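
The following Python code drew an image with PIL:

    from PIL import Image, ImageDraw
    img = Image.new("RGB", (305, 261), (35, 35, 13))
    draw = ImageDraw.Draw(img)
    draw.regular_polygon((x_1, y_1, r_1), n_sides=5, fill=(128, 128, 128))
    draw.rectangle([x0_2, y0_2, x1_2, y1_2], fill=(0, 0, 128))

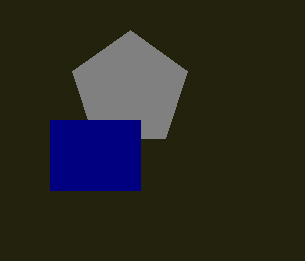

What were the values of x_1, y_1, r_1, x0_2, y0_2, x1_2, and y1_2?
x_1 = 130, y_1 = 90, r_1 = 60, x0_2 = 50, y0_2 = 120, x1_2 = 140, y1_2 = 190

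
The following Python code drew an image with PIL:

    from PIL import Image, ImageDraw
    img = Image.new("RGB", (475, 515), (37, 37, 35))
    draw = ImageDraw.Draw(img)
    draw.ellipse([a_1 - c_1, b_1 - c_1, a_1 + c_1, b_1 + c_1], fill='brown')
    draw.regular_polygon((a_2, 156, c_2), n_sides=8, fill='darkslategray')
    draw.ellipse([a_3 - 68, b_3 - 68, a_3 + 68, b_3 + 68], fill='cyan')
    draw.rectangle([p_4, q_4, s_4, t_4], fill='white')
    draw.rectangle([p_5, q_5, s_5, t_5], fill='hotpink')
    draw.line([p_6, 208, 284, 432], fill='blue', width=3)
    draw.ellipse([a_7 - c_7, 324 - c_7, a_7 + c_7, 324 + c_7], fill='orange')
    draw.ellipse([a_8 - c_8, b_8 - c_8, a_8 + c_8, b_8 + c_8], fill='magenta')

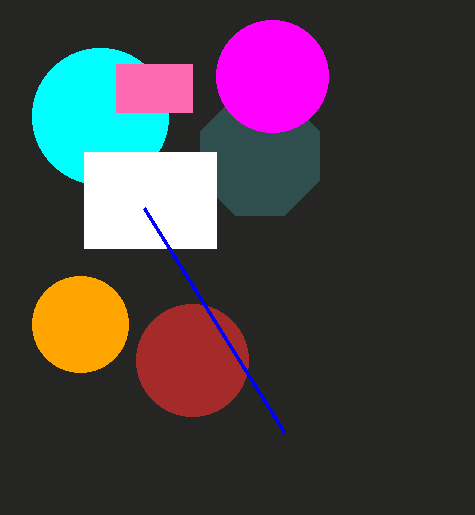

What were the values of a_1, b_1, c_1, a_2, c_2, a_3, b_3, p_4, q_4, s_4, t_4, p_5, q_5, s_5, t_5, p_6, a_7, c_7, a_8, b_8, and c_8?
a_1 = 192
b_1 = 360
c_1 = 56
a_2 = 260
c_2 = 64
a_3 = 100
b_3 = 116
p_4 = 84
q_4 = 152
s_4 = 216
t_4 = 248
p_5 = 116
q_5 = 64
s_5 = 192
t_5 = 112
p_6 = 144
a_7 = 80
c_7 = 48
a_8 = 272
b_8 = 76
c_8 = 56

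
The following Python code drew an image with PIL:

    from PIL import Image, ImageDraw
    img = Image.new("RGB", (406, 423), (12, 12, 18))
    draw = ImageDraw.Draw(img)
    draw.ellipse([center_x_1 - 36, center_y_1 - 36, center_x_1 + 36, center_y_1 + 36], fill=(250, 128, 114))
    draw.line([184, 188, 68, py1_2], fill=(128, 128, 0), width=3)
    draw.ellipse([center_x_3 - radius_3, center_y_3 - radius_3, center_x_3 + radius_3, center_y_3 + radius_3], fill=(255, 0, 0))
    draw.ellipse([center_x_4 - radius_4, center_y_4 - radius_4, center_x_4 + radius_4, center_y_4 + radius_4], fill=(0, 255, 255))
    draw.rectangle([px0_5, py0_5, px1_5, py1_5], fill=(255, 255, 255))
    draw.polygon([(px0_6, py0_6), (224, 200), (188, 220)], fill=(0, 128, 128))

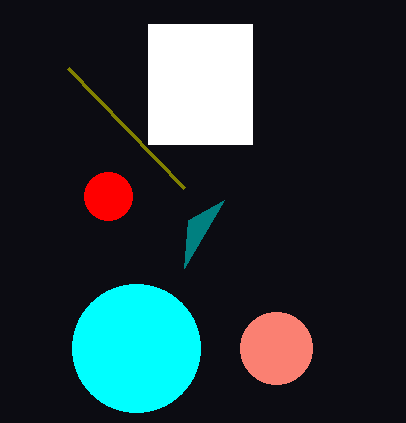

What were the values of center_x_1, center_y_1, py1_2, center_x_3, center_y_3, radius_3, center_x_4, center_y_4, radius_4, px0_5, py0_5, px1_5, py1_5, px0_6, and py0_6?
center_x_1 = 276
center_y_1 = 348
py1_2 = 68
center_x_3 = 108
center_y_3 = 196
radius_3 = 24
center_x_4 = 136
center_y_4 = 348
radius_4 = 64
px0_5 = 148
py0_5 = 24
px1_5 = 252
py1_5 = 144
px0_6 = 184
py0_6 = 268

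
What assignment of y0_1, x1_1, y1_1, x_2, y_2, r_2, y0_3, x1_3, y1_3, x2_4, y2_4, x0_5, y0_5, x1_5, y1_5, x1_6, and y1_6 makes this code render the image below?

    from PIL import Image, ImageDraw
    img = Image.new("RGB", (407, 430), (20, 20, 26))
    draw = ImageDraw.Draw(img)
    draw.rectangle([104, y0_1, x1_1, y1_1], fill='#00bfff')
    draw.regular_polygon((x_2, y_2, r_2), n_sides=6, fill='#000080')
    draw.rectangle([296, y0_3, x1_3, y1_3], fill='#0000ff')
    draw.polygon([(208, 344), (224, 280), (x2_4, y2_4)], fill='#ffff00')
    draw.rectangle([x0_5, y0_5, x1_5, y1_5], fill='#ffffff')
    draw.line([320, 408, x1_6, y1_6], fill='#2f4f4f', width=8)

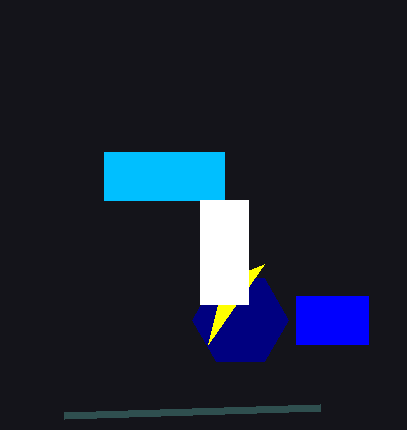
y0_1 = 152; x1_1 = 224; y1_1 = 200; x_2 = 240; y_2 = 320; r_2 = 48; y0_3 = 296; x1_3 = 368; y1_3 = 344; x2_4 = 264; y2_4 = 264; x0_5 = 200; y0_5 = 200; x1_5 = 248; y1_5 = 304; x1_6 = 64; y1_6 = 416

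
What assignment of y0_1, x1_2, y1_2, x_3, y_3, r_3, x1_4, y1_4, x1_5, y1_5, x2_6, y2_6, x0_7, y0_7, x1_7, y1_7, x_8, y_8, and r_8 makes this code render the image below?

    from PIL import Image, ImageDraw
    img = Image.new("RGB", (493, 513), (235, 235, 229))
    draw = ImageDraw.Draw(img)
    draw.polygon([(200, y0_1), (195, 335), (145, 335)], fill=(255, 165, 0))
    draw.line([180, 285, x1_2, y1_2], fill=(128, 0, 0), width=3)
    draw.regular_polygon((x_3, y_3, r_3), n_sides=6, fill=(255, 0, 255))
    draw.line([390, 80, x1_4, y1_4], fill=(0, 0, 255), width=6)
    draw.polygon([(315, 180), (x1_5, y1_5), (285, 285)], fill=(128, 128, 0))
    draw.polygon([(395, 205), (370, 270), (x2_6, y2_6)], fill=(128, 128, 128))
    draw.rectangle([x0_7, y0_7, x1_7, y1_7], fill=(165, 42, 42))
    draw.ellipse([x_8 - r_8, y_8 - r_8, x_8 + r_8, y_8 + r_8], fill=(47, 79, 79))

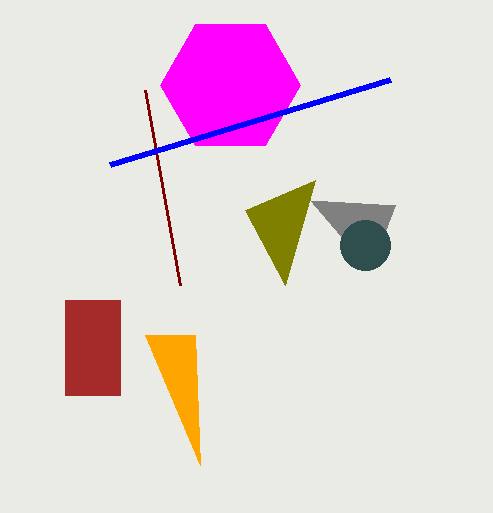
y0_1 = 465
x1_2 = 145
y1_2 = 90
x_3 = 230
y_3 = 85
r_3 = 70
x1_4 = 110
y1_4 = 165
x1_5 = 245
y1_5 = 210
x2_6 = 310
y2_6 = 200
x0_7 = 65
y0_7 = 300
x1_7 = 120
y1_7 = 395
x_8 = 365
y_8 = 245
r_8 = 25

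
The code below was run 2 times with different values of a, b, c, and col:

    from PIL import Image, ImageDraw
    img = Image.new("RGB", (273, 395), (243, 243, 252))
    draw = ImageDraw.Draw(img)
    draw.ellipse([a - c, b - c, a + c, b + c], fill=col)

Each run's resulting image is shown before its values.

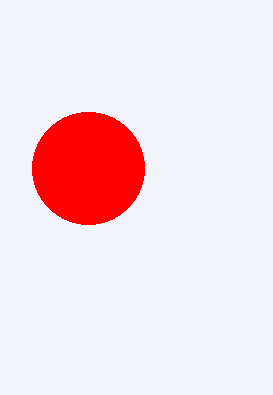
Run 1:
a = 88; b = 168; c = 56; col = 'red'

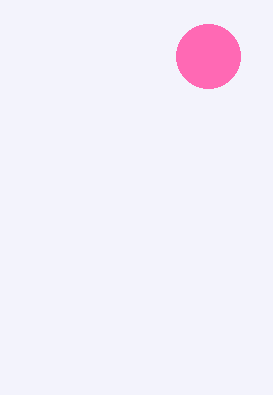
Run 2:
a = 208; b = 56; c = 32; col = 'hotpink'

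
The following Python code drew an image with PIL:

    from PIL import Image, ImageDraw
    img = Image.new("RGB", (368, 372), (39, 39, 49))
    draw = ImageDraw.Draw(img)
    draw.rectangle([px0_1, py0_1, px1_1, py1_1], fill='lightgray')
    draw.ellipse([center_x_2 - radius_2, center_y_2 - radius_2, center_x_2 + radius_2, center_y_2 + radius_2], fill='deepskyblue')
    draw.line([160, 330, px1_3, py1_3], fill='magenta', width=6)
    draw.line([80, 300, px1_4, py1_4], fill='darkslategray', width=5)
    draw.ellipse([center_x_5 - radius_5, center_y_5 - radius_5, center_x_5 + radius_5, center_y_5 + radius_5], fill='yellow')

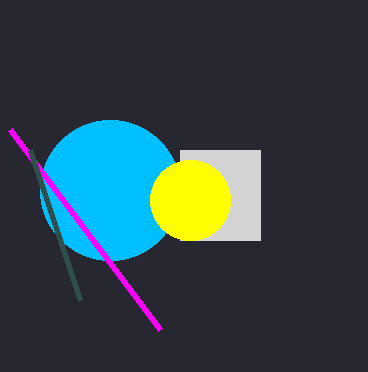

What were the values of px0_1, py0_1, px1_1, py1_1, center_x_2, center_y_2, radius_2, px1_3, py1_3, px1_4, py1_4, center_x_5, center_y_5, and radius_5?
px0_1 = 180; py0_1 = 150; px1_1 = 260; py1_1 = 240; center_x_2 = 110; center_y_2 = 190; radius_2 = 70; px1_3 = 10; py1_3 = 130; px1_4 = 30; py1_4 = 150; center_x_5 = 190; center_y_5 = 200; radius_5 = 40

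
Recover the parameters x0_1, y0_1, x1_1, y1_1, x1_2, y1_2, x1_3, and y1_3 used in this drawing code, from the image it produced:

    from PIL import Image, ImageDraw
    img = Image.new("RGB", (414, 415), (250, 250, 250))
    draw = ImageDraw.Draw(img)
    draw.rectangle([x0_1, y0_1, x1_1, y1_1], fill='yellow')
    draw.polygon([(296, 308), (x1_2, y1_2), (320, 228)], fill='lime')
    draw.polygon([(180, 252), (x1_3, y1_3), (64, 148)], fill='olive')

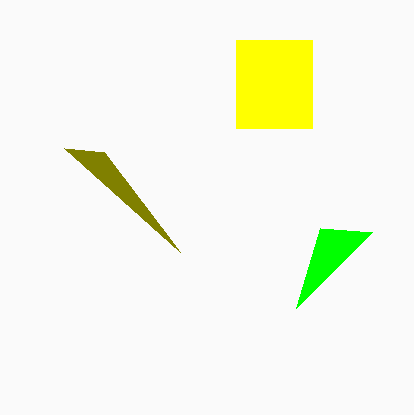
x0_1 = 236; y0_1 = 40; x1_1 = 312; y1_1 = 128; x1_2 = 372; y1_2 = 232; x1_3 = 104; y1_3 = 152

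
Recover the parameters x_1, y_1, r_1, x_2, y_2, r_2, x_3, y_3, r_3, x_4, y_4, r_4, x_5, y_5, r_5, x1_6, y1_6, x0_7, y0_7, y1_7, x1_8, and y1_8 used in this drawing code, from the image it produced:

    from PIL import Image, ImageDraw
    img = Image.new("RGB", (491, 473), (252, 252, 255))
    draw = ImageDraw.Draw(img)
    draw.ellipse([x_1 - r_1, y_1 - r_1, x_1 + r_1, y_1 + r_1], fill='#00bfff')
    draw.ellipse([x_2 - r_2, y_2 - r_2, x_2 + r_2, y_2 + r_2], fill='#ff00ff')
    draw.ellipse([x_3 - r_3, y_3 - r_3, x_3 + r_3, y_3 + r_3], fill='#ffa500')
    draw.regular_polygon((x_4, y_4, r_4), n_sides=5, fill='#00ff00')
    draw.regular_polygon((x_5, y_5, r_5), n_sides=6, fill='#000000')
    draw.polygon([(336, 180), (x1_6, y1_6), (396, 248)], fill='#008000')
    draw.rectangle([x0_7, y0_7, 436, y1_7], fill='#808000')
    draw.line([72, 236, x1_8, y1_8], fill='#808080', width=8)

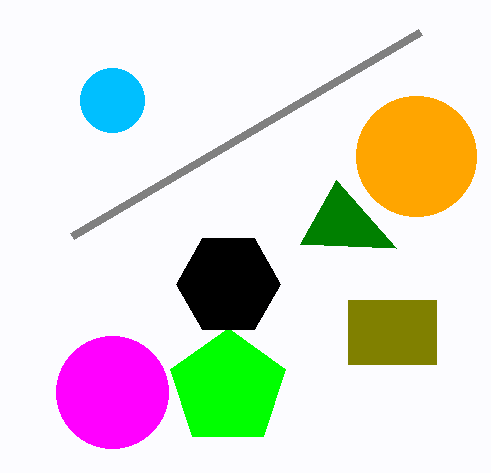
x_1 = 112; y_1 = 100; r_1 = 32; x_2 = 112; y_2 = 392; r_2 = 56; x_3 = 416; y_3 = 156; r_3 = 60; x_4 = 228; y_4 = 388; r_4 = 60; x_5 = 228; y_5 = 284; r_5 = 52; x1_6 = 300; y1_6 = 244; x0_7 = 348; y0_7 = 300; y1_7 = 364; x1_8 = 420; y1_8 = 32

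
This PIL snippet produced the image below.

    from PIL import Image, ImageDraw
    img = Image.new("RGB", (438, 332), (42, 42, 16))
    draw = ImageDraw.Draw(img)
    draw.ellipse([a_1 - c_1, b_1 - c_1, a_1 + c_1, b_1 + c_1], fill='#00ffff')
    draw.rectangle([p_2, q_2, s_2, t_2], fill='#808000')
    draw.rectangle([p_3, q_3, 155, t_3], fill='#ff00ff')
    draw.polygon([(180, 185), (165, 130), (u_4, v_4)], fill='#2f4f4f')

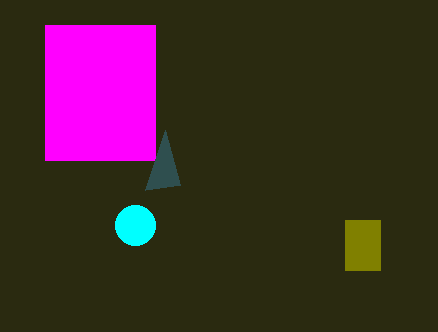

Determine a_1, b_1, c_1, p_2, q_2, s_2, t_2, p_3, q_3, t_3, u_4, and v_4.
a_1 = 135
b_1 = 225
c_1 = 20
p_2 = 345
q_2 = 220
s_2 = 380
t_2 = 270
p_3 = 45
q_3 = 25
t_3 = 160
u_4 = 145
v_4 = 190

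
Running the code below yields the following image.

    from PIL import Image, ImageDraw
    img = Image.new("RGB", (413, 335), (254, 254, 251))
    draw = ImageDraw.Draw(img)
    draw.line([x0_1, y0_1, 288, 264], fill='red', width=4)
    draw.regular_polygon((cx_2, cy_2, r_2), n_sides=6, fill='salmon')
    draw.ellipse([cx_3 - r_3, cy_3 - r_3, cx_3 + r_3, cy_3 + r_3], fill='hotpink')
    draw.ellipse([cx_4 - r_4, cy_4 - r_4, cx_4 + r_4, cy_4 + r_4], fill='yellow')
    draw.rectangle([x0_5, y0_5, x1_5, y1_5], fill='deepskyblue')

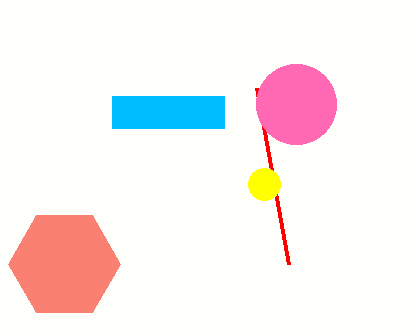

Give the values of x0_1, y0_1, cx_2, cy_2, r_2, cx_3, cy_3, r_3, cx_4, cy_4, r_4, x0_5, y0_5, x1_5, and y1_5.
x0_1 = 256; y0_1 = 88; cx_2 = 64; cy_2 = 264; r_2 = 56; cx_3 = 296; cy_3 = 104; r_3 = 40; cx_4 = 264; cy_4 = 184; r_4 = 16; x0_5 = 112; y0_5 = 96; x1_5 = 224; y1_5 = 128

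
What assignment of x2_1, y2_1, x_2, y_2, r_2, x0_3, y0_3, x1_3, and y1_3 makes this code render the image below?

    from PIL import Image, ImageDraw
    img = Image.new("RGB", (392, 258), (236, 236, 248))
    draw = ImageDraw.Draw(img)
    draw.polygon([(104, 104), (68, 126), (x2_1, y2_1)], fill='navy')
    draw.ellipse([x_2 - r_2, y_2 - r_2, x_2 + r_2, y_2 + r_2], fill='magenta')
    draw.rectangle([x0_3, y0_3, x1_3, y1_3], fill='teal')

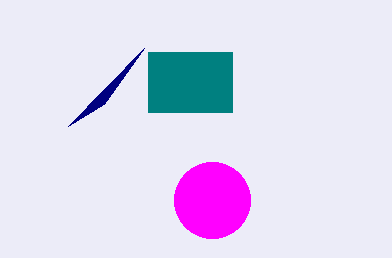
x2_1 = 144
y2_1 = 48
x_2 = 212
y_2 = 200
r_2 = 38
x0_3 = 148
y0_3 = 52
x1_3 = 232
y1_3 = 112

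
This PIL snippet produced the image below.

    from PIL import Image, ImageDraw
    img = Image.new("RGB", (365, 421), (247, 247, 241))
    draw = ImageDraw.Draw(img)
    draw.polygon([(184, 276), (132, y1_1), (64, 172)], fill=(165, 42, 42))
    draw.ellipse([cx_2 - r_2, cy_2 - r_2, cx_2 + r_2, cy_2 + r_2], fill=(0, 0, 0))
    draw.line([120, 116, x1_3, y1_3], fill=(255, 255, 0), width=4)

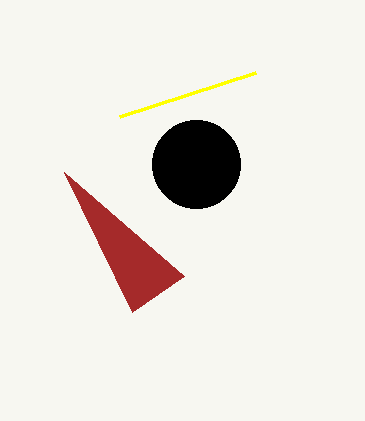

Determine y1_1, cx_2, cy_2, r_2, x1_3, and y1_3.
y1_1 = 312, cx_2 = 196, cy_2 = 164, r_2 = 44, x1_3 = 256, y1_3 = 72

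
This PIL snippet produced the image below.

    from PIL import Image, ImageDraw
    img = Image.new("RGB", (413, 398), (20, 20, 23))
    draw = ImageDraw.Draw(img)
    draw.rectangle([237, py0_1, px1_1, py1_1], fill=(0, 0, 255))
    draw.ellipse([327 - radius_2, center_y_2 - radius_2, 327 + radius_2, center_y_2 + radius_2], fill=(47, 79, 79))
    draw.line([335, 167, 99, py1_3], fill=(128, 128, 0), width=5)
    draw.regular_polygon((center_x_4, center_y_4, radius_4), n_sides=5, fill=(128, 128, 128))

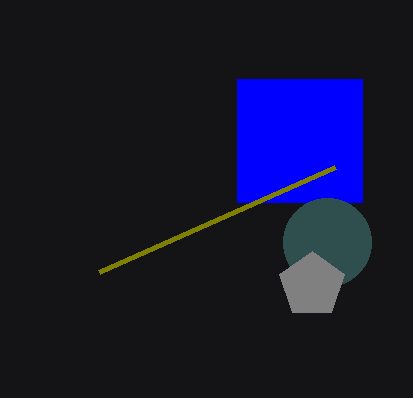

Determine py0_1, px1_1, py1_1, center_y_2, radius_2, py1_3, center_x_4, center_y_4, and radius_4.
py0_1 = 79; px1_1 = 362; py1_1 = 202; center_y_2 = 242; radius_2 = 44; py1_3 = 272; center_x_4 = 312; center_y_4 = 285; radius_4 = 34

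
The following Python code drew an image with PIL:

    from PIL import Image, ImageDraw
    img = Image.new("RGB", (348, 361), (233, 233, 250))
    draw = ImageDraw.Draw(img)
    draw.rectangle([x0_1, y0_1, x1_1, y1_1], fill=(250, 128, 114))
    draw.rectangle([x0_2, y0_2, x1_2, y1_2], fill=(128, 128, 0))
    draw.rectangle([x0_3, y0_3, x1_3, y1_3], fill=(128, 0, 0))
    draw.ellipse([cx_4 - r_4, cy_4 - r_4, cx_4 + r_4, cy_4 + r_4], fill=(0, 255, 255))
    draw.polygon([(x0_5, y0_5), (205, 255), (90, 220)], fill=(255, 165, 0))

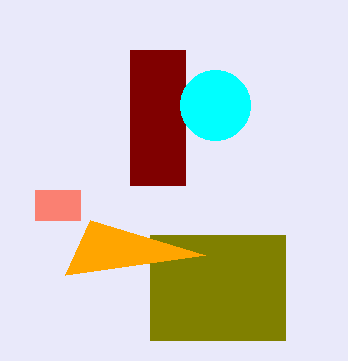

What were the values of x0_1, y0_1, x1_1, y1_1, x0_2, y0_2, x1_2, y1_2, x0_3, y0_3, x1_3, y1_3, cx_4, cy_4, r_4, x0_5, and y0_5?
x0_1 = 35; y0_1 = 190; x1_1 = 80; y1_1 = 220; x0_2 = 150; y0_2 = 235; x1_2 = 285; y1_2 = 340; x0_3 = 130; y0_3 = 50; x1_3 = 185; y1_3 = 185; cx_4 = 215; cy_4 = 105; r_4 = 35; x0_5 = 65; y0_5 = 275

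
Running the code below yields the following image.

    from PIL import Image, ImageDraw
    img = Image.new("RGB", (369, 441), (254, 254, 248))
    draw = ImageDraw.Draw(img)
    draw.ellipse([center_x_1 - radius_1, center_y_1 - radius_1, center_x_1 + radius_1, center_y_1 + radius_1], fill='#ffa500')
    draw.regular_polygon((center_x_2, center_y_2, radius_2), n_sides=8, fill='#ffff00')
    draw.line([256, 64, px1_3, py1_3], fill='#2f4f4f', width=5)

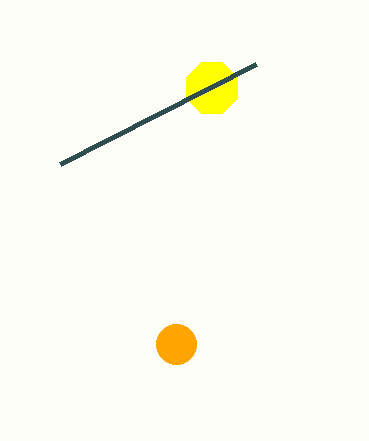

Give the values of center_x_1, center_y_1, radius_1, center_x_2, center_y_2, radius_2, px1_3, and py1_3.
center_x_1 = 176; center_y_1 = 344; radius_1 = 20; center_x_2 = 212; center_y_2 = 88; radius_2 = 28; px1_3 = 60; py1_3 = 164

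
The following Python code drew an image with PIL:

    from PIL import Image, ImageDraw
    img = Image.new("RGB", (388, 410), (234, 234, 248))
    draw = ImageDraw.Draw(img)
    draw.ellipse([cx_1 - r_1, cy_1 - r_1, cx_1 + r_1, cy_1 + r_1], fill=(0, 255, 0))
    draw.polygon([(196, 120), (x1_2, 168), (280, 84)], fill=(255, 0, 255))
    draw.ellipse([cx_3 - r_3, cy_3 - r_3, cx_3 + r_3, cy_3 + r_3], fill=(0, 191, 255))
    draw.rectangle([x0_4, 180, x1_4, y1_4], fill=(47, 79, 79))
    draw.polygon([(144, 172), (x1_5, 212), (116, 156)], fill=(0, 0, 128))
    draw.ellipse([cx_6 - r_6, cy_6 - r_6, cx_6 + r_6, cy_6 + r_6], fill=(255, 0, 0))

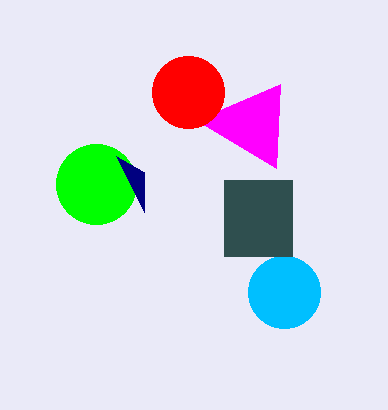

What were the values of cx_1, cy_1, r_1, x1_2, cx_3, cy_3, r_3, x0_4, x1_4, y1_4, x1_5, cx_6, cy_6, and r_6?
cx_1 = 96
cy_1 = 184
r_1 = 40
x1_2 = 276
cx_3 = 284
cy_3 = 292
r_3 = 36
x0_4 = 224
x1_4 = 292
y1_4 = 256
x1_5 = 144
cx_6 = 188
cy_6 = 92
r_6 = 36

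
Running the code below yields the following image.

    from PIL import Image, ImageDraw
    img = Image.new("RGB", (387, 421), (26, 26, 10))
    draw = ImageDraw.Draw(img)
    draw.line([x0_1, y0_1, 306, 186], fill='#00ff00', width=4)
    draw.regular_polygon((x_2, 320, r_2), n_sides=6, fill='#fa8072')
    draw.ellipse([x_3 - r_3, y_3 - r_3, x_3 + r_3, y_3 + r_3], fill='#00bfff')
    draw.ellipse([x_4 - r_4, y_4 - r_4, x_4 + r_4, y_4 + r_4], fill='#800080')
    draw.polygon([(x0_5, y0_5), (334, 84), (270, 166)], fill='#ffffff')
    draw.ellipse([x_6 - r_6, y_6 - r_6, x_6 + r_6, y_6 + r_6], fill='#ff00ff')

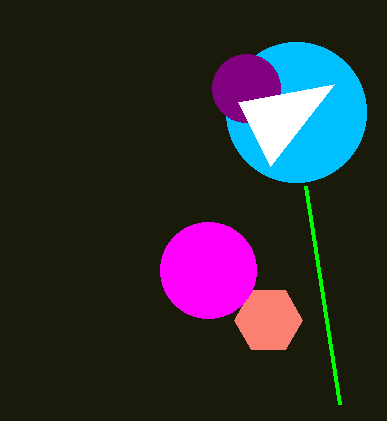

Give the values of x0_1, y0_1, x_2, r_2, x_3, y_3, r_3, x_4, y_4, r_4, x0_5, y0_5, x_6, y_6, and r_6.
x0_1 = 340
y0_1 = 404
x_2 = 268
r_2 = 34
x_3 = 296
y_3 = 112
r_3 = 70
x_4 = 246
y_4 = 88
r_4 = 34
x0_5 = 238
y0_5 = 102
x_6 = 208
y_6 = 270
r_6 = 48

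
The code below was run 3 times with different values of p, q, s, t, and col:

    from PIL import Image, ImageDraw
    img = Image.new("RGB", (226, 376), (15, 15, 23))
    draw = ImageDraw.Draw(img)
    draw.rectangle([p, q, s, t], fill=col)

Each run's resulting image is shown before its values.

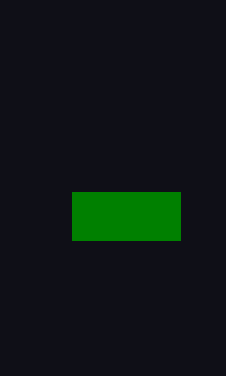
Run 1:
p = 72, q = 192, s = 180, t = 240, col = 'green'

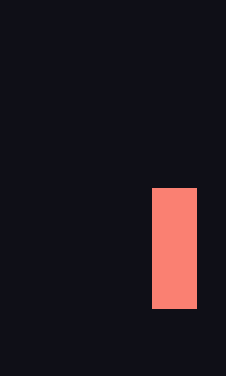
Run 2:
p = 152
q = 188
s = 196
t = 308
col = 'salmon'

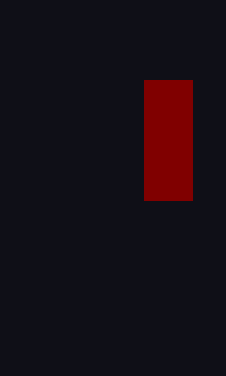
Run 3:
p = 144
q = 80
s = 192
t = 200
col = 'maroon'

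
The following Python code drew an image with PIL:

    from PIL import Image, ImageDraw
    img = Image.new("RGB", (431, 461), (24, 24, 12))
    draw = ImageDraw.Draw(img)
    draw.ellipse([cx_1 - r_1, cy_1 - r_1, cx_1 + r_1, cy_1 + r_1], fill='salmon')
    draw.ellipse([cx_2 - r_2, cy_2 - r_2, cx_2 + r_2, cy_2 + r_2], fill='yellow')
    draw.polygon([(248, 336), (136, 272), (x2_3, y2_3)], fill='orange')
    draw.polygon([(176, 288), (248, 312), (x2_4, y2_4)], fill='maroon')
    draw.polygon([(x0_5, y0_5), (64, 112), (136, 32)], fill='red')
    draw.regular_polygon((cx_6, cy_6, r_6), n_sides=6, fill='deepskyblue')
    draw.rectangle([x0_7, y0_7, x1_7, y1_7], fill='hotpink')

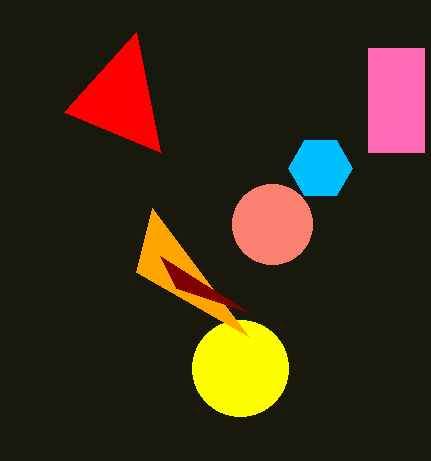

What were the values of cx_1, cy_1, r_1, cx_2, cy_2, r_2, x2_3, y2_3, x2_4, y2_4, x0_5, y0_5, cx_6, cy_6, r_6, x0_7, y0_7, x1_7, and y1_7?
cx_1 = 272, cy_1 = 224, r_1 = 40, cx_2 = 240, cy_2 = 368, r_2 = 48, x2_3 = 152, y2_3 = 208, x2_4 = 160, y2_4 = 256, x0_5 = 160, y0_5 = 152, cx_6 = 320, cy_6 = 168, r_6 = 32, x0_7 = 368, y0_7 = 48, x1_7 = 424, y1_7 = 152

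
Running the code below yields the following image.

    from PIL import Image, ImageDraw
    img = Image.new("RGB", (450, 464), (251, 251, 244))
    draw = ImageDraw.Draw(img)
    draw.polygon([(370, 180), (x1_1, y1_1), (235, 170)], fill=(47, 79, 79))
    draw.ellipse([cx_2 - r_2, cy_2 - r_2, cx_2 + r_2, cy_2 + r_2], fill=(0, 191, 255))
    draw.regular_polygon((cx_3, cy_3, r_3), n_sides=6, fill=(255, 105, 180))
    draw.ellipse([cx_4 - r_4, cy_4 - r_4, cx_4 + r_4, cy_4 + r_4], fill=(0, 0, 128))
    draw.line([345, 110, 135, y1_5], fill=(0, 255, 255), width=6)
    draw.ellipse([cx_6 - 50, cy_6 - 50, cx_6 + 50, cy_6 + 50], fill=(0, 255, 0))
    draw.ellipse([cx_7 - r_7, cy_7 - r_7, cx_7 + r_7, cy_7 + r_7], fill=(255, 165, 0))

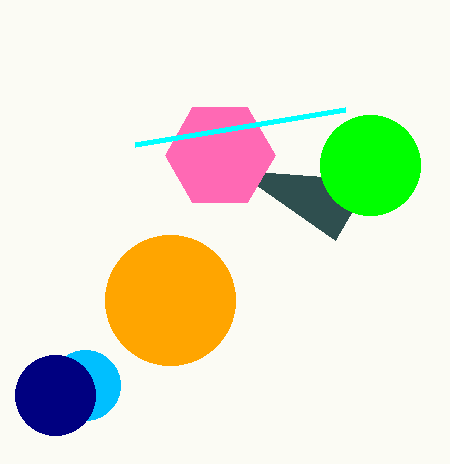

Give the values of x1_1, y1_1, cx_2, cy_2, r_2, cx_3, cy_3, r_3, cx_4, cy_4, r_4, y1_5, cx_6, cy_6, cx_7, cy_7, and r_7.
x1_1 = 335, y1_1 = 240, cx_2 = 85, cy_2 = 385, r_2 = 35, cx_3 = 220, cy_3 = 155, r_3 = 55, cx_4 = 55, cy_4 = 395, r_4 = 40, y1_5 = 145, cx_6 = 370, cy_6 = 165, cx_7 = 170, cy_7 = 300, r_7 = 65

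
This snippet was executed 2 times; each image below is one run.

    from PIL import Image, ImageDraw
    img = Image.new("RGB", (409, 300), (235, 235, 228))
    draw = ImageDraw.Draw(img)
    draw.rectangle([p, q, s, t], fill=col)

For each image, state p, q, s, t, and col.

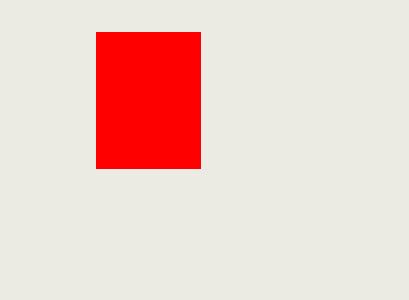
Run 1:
p = 96
q = 32
s = 200
t = 168
col = 'red'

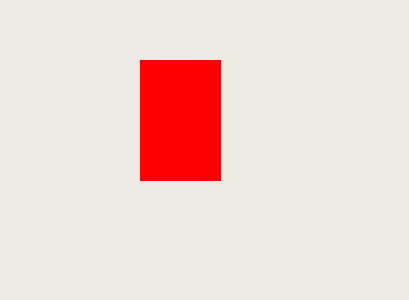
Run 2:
p = 140, q = 60, s = 220, t = 180, col = 'red'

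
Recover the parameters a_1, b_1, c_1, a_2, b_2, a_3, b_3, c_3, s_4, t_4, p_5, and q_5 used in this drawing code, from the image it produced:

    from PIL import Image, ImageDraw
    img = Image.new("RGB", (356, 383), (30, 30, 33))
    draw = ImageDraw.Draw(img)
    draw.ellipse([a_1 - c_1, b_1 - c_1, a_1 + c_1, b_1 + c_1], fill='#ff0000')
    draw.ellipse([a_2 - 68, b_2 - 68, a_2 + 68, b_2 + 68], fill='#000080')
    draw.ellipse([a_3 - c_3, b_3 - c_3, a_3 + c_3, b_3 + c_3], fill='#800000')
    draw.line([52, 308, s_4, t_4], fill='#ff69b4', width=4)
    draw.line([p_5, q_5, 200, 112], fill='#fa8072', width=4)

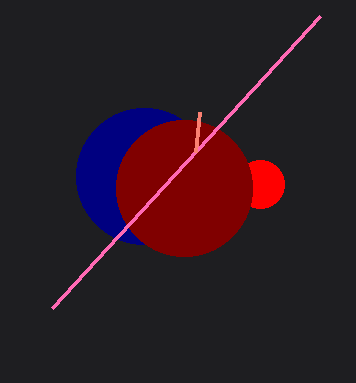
a_1 = 260; b_1 = 184; c_1 = 24; a_2 = 144; b_2 = 176; a_3 = 184; b_3 = 188; c_3 = 68; s_4 = 320; t_4 = 16; p_5 = 196; q_5 = 152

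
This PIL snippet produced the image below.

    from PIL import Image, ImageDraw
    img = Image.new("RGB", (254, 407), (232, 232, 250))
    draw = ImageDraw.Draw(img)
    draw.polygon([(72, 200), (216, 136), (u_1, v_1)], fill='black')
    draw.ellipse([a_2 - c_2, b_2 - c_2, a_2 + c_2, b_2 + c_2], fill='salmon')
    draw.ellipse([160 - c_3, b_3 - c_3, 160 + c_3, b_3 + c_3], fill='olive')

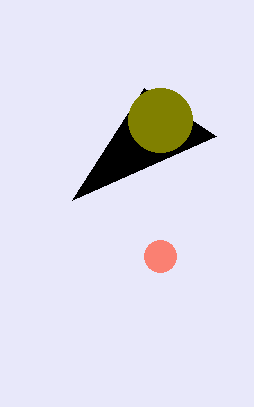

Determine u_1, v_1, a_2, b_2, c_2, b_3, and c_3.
u_1 = 144
v_1 = 88
a_2 = 160
b_2 = 256
c_2 = 16
b_3 = 120
c_3 = 32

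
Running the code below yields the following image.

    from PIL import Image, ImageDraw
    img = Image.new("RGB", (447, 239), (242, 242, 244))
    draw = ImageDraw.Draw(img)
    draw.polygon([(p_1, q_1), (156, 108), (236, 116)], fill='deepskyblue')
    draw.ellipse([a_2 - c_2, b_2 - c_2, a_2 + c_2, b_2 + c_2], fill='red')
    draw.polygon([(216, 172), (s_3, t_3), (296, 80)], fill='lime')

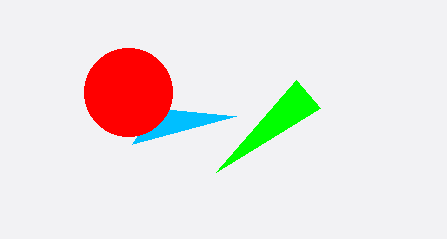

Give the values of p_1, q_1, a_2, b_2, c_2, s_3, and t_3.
p_1 = 132, q_1 = 144, a_2 = 128, b_2 = 92, c_2 = 44, s_3 = 320, t_3 = 108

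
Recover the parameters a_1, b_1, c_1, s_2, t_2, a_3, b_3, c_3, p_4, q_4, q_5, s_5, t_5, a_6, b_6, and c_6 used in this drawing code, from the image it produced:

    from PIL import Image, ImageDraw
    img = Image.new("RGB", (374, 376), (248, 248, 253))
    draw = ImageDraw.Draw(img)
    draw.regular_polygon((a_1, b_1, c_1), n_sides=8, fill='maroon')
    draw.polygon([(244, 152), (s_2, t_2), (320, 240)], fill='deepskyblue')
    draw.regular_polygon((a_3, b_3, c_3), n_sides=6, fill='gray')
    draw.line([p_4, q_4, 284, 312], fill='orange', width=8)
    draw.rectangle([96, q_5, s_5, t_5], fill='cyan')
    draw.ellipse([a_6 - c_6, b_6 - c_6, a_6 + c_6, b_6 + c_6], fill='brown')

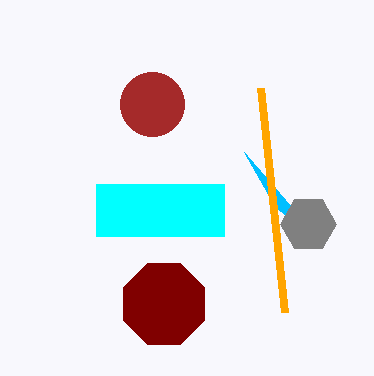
a_1 = 164, b_1 = 304, c_1 = 44, s_2 = 276, t_2 = 208, a_3 = 308, b_3 = 224, c_3 = 28, p_4 = 260, q_4 = 88, q_5 = 184, s_5 = 224, t_5 = 236, a_6 = 152, b_6 = 104, c_6 = 32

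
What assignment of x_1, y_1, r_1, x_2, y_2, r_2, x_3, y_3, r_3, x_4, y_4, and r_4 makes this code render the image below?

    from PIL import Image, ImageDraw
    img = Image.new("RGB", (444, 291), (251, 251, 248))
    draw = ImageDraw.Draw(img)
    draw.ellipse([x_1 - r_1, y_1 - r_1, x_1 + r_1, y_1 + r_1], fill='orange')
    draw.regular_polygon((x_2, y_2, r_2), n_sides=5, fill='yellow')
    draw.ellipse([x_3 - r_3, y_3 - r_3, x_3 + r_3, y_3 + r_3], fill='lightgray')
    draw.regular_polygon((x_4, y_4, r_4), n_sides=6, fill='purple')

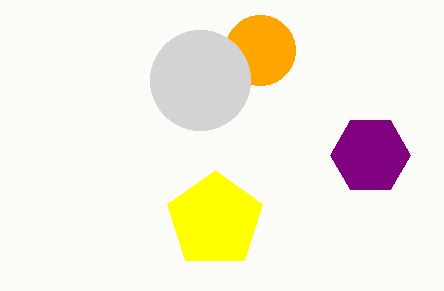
x_1 = 260
y_1 = 50
r_1 = 35
x_2 = 215
y_2 = 220
r_2 = 50
x_3 = 200
y_3 = 80
r_3 = 50
x_4 = 370
y_4 = 155
r_4 = 40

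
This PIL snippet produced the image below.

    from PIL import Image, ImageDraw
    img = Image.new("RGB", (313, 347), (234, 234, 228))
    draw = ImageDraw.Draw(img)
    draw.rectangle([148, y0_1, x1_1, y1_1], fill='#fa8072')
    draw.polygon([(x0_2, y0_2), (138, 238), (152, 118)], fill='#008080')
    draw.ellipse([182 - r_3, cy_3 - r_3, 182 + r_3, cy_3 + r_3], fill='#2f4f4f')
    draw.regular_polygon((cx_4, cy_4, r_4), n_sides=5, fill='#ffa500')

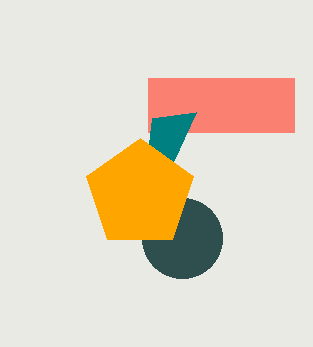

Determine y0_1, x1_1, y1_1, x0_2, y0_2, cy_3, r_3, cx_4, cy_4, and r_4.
y0_1 = 78; x1_1 = 294; y1_1 = 132; x0_2 = 196; y0_2 = 112; cy_3 = 238; r_3 = 40; cx_4 = 140; cy_4 = 194; r_4 = 56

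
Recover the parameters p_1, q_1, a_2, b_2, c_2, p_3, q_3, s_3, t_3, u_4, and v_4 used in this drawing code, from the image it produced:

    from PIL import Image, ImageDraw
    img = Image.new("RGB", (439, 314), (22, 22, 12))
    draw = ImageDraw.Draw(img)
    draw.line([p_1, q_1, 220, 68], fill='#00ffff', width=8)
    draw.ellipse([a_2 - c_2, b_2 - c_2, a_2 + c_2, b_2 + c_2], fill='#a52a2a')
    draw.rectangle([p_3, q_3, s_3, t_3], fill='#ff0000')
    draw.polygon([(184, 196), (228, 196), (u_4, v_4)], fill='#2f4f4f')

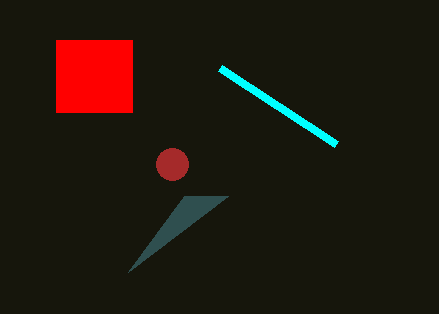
p_1 = 336
q_1 = 144
a_2 = 172
b_2 = 164
c_2 = 16
p_3 = 56
q_3 = 40
s_3 = 132
t_3 = 112
u_4 = 128
v_4 = 272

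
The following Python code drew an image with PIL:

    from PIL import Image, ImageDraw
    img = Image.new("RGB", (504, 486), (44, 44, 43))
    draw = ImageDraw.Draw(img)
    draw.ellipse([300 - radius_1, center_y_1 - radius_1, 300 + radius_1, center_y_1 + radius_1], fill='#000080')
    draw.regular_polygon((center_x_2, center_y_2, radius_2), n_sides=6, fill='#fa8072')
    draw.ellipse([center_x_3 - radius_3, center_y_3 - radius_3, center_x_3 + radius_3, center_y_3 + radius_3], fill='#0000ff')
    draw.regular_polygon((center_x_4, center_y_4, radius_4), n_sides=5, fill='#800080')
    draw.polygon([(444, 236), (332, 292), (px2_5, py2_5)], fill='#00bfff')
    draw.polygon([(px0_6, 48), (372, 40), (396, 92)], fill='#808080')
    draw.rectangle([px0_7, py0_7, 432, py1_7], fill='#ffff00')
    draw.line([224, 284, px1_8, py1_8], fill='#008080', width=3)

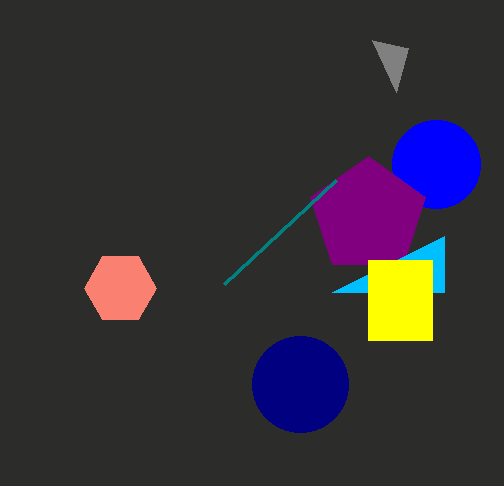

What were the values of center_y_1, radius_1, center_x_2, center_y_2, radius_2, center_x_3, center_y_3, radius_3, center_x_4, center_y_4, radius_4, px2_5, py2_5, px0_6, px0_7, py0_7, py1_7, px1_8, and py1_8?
center_y_1 = 384; radius_1 = 48; center_x_2 = 120; center_y_2 = 288; radius_2 = 36; center_x_3 = 436; center_y_3 = 164; radius_3 = 44; center_x_4 = 368; center_y_4 = 216; radius_4 = 60; px2_5 = 444; py2_5 = 292; px0_6 = 408; px0_7 = 368; py0_7 = 260; py1_7 = 340; px1_8 = 336; py1_8 = 180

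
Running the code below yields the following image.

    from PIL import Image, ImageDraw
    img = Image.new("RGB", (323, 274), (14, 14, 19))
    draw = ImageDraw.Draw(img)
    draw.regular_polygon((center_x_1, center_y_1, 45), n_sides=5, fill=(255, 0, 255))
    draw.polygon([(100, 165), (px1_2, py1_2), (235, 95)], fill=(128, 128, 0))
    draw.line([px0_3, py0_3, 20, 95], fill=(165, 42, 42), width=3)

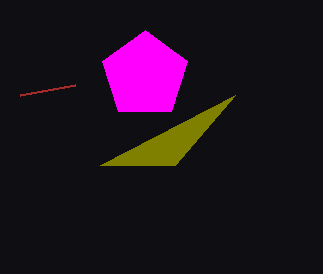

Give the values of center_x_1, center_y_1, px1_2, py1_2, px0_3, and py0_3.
center_x_1 = 145, center_y_1 = 75, px1_2 = 175, py1_2 = 165, px0_3 = 75, py0_3 = 85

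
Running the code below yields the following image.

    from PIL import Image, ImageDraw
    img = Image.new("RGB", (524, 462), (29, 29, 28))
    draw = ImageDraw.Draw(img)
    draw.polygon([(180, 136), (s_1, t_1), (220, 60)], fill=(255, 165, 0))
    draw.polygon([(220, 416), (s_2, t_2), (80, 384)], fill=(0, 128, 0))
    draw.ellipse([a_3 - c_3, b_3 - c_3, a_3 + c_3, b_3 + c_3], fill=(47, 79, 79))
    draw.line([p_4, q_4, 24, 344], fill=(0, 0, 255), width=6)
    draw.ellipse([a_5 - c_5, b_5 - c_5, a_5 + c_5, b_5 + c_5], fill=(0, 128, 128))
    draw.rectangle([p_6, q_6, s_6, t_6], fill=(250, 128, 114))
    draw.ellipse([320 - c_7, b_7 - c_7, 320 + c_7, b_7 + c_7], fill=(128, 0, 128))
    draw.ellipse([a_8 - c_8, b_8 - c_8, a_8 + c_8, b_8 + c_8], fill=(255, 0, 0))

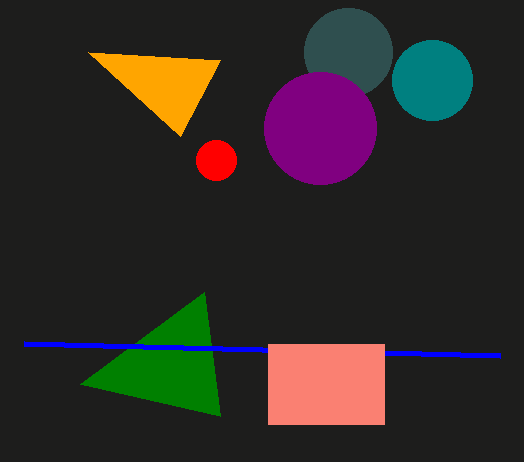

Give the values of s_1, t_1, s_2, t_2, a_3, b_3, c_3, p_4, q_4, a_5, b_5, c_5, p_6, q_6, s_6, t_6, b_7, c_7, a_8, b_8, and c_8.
s_1 = 88, t_1 = 52, s_2 = 204, t_2 = 292, a_3 = 348, b_3 = 52, c_3 = 44, p_4 = 500, q_4 = 356, a_5 = 432, b_5 = 80, c_5 = 40, p_6 = 268, q_6 = 344, s_6 = 384, t_6 = 424, b_7 = 128, c_7 = 56, a_8 = 216, b_8 = 160, c_8 = 20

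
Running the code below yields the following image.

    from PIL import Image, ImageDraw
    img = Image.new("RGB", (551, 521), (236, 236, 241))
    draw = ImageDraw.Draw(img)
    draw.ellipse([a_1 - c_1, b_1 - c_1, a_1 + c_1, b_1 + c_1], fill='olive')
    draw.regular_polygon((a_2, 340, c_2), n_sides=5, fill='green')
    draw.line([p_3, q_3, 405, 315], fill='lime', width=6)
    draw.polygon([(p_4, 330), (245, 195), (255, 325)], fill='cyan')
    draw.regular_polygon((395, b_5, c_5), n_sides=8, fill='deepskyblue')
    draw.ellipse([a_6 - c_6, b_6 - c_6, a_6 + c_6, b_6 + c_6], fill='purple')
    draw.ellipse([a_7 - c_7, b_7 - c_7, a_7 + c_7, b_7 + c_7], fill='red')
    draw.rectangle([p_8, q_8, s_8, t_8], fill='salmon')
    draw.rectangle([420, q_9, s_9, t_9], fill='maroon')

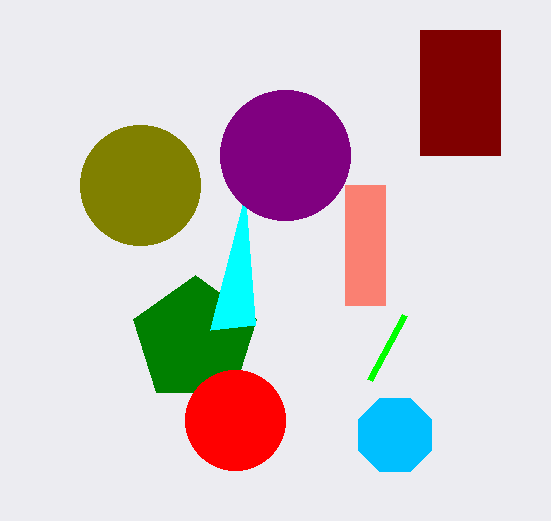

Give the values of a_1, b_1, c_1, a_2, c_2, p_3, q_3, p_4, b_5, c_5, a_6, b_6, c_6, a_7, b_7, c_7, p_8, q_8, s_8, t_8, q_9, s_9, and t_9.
a_1 = 140
b_1 = 185
c_1 = 60
a_2 = 195
c_2 = 65
p_3 = 370
q_3 = 380
p_4 = 210
b_5 = 435
c_5 = 40
a_6 = 285
b_6 = 155
c_6 = 65
a_7 = 235
b_7 = 420
c_7 = 50
p_8 = 345
q_8 = 185
s_8 = 385
t_8 = 305
q_9 = 30
s_9 = 500
t_9 = 155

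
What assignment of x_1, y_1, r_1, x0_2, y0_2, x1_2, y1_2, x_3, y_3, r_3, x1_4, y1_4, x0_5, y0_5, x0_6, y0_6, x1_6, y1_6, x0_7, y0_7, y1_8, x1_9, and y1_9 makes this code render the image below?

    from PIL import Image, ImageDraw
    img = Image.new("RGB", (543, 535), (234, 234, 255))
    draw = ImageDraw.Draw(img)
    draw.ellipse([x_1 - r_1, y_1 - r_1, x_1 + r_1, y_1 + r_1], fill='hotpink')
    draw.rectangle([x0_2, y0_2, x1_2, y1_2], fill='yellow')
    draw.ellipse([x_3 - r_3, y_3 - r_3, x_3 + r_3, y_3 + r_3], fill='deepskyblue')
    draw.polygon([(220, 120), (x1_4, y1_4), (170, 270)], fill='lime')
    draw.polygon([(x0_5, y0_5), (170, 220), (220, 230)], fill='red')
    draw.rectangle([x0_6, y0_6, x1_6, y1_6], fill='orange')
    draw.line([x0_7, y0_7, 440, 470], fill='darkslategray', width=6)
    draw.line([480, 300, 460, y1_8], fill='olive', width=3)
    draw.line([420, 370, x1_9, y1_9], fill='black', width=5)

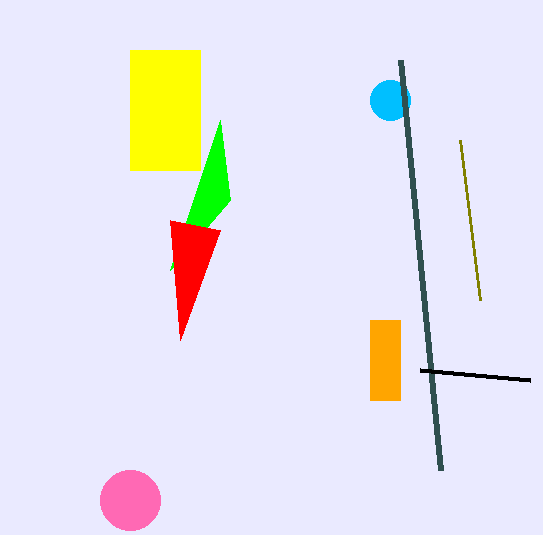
x_1 = 130; y_1 = 500; r_1 = 30; x0_2 = 130; y0_2 = 50; x1_2 = 200; y1_2 = 170; x_3 = 390; y_3 = 100; r_3 = 20; x1_4 = 230; y1_4 = 200; x0_5 = 180; y0_5 = 340; x0_6 = 370; y0_6 = 320; x1_6 = 400; y1_6 = 400; x0_7 = 400; y0_7 = 60; y1_8 = 140; x1_9 = 530; y1_9 = 380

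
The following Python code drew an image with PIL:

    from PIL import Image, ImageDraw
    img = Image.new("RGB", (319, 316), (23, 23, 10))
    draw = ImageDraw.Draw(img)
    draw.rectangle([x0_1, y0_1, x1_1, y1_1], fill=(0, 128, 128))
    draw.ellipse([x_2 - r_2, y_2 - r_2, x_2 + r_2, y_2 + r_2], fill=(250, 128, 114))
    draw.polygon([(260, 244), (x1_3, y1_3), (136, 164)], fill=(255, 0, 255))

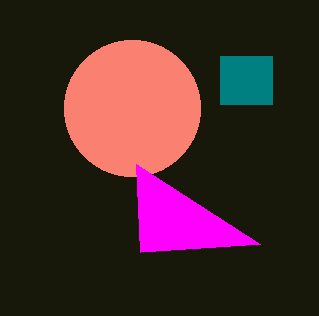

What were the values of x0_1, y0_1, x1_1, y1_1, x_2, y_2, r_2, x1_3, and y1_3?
x0_1 = 220
y0_1 = 56
x1_1 = 272
y1_1 = 104
x_2 = 132
y_2 = 108
r_2 = 68
x1_3 = 140
y1_3 = 252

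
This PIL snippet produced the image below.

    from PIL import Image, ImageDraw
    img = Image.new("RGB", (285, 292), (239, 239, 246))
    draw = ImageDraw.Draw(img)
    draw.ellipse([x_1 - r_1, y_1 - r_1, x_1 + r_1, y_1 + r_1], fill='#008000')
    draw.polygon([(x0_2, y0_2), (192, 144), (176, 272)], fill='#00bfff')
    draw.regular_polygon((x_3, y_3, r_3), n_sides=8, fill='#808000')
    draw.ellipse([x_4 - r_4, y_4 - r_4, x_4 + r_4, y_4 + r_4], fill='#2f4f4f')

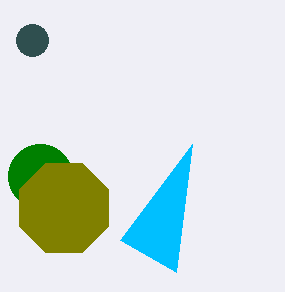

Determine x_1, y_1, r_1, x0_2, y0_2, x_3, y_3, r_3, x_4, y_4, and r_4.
x_1 = 40; y_1 = 176; r_1 = 32; x0_2 = 120; y0_2 = 240; x_3 = 64; y_3 = 208; r_3 = 48; x_4 = 32; y_4 = 40; r_4 = 16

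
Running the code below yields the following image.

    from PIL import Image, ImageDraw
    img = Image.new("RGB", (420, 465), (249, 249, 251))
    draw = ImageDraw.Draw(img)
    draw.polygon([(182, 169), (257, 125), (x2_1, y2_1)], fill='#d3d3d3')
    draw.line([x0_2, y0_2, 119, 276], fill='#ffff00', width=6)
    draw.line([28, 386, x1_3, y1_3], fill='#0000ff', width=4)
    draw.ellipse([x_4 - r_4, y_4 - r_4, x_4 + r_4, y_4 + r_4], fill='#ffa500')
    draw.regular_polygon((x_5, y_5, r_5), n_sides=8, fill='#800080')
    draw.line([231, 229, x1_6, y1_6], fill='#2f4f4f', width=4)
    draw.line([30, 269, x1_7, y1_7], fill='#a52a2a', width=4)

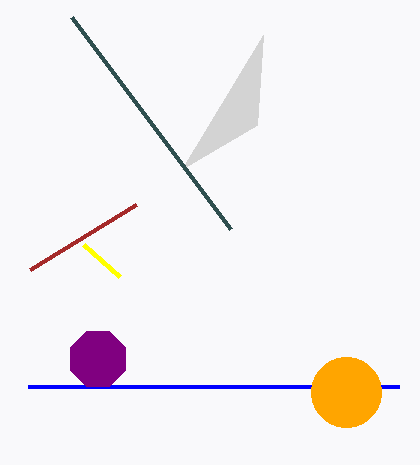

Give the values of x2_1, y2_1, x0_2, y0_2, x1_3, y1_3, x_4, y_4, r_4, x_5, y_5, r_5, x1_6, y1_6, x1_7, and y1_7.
x2_1 = 263
y2_1 = 35
x0_2 = 83
y0_2 = 244
x1_3 = 399
y1_3 = 386
x_4 = 346
y_4 = 392
r_4 = 35
x_5 = 98
y_5 = 359
r_5 = 30
x1_6 = 72
y1_6 = 17
x1_7 = 136
y1_7 = 204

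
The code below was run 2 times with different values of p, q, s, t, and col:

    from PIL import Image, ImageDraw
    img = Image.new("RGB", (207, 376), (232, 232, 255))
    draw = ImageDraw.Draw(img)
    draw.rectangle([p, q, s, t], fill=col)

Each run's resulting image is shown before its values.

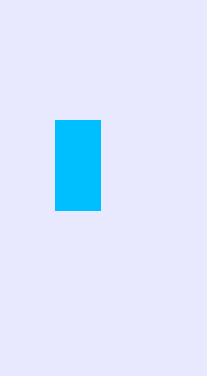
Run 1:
p = 55; q = 120; s = 100; t = 210; col = 'deepskyblue'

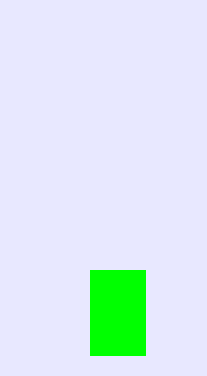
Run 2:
p = 90
q = 270
s = 145
t = 355
col = 'lime'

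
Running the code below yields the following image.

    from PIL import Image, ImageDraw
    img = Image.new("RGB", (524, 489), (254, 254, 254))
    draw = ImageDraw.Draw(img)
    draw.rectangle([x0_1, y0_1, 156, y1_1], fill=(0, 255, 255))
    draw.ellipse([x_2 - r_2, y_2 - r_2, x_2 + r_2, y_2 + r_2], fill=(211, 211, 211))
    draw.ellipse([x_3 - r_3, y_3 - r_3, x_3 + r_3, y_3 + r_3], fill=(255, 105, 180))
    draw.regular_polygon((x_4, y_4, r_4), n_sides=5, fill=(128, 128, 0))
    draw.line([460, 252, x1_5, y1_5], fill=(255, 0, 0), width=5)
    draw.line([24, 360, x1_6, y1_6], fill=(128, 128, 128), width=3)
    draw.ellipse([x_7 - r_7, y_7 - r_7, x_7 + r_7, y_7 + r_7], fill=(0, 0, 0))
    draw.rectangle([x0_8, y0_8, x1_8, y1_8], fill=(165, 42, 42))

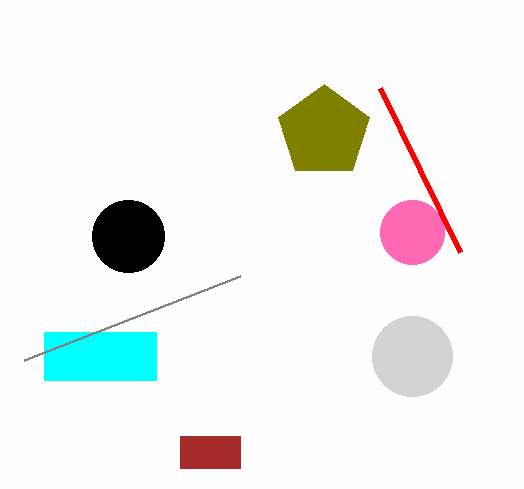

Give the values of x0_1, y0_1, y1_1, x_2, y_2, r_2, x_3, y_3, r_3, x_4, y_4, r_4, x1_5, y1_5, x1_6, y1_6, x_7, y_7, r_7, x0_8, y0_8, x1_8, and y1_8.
x0_1 = 44; y0_1 = 332; y1_1 = 380; x_2 = 412; y_2 = 356; r_2 = 40; x_3 = 412; y_3 = 232; r_3 = 32; x_4 = 324; y_4 = 132; r_4 = 48; x1_5 = 380; y1_5 = 88; x1_6 = 240; y1_6 = 276; x_7 = 128; y_7 = 236; r_7 = 36; x0_8 = 180; y0_8 = 436; x1_8 = 240; y1_8 = 468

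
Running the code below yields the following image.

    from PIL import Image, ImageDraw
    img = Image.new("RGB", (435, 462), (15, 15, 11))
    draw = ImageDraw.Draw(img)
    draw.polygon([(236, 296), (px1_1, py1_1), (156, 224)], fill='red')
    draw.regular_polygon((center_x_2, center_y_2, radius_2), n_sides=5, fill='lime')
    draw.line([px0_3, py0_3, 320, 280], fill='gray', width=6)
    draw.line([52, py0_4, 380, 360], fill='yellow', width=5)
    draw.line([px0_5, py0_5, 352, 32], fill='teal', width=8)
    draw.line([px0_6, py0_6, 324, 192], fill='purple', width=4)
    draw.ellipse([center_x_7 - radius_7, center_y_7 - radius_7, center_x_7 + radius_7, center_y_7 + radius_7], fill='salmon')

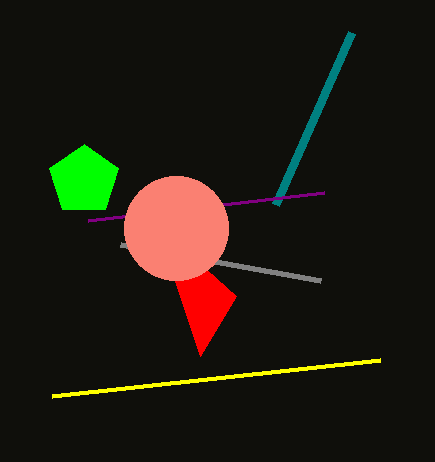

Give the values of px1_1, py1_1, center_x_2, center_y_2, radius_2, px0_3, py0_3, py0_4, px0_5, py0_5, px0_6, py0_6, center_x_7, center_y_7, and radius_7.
px1_1 = 200
py1_1 = 356
center_x_2 = 84
center_y_2 = 180
radius_2 = 36
px0_3 = 120
py0_3 = 244
py0_4 = 396
px0_5 = 276
py0_5 = 204
px0_6 = 88
py0_6 = 220
center_x_7 = 176
center_y_7 = 228
radius_7 = 52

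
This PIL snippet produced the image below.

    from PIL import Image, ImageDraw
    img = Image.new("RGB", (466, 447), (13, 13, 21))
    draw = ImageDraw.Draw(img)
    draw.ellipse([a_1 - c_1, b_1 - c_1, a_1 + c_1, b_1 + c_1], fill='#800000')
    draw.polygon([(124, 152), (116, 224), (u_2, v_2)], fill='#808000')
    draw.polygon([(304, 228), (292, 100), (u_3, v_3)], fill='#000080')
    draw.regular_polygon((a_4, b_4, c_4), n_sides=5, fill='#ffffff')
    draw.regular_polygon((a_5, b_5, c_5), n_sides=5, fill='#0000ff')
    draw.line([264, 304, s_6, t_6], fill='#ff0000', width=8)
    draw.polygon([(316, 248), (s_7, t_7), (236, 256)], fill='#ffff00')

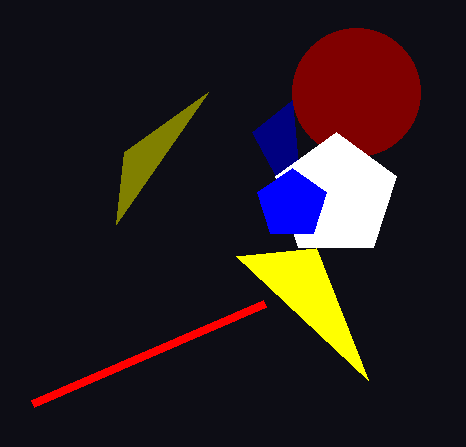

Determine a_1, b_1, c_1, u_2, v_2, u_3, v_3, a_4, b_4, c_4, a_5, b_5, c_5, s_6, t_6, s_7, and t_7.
a_1 = 356; b_1 = 92; c_1 = 64; u_2 = 208; v_2 = 92; u_3 = 252; v_3 = 132; a_4 = 336; b_4 = 196; c_4 = 64; a_5 = 292; b_5 = 204; c_5 = 36; s_6 = 32; t_6 = 404; s_7 = 368; t_7 = 380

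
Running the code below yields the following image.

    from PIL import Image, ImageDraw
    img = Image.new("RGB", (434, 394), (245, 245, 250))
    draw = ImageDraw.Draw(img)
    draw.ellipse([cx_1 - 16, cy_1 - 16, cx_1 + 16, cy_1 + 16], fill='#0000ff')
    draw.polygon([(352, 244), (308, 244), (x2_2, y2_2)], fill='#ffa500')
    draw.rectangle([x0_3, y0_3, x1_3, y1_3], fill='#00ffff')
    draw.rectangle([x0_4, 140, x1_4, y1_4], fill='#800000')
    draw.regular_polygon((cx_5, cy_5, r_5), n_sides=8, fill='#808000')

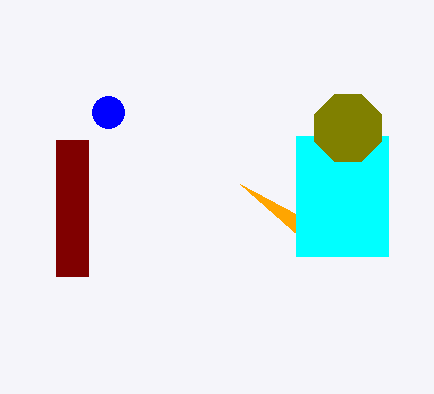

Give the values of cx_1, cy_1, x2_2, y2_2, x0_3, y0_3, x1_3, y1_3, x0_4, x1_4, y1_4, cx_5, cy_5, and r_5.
cx_1 = 108; cy_1 = 112; x2_2 = 240; y2_2 = 184; x0_3 = 296; y0_3 = 136; x1_3 = 388; y1_3 = 256; x0_4 = 56; x1_4 = 88; y1_4 = 276; cx_5 = 348; cy_5 = 128; r_5 = 36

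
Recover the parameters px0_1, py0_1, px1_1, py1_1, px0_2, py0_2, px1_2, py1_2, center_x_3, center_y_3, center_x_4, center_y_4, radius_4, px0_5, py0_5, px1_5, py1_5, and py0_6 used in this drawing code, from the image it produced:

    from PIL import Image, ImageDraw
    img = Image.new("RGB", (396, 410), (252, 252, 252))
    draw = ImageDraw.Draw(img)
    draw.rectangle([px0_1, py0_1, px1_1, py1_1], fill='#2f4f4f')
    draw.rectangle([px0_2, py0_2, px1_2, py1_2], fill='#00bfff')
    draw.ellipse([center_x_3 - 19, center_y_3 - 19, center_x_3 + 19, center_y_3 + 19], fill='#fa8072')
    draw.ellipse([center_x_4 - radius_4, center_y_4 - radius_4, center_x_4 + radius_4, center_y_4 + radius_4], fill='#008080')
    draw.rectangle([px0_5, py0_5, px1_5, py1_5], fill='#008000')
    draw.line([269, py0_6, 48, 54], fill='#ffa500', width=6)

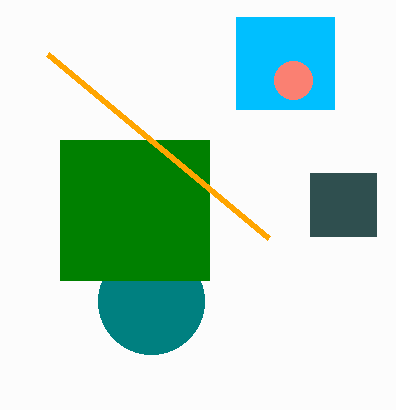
px0_1 = 310, py0_1 = 173, px1_1 = 376, py1_1 = 236, px0_2 = 236, py0_2 = 17, px1_2 = 334, py1_2 = 109, center_x_3 = 293, center_y_3 = 80, center_x_4 = 151, center_y_4 = 301, radius_4 = 53, px0_5 = 60, py0_5 = 140, px1_5 = 209, py1_5 = 280, py0_6 = 238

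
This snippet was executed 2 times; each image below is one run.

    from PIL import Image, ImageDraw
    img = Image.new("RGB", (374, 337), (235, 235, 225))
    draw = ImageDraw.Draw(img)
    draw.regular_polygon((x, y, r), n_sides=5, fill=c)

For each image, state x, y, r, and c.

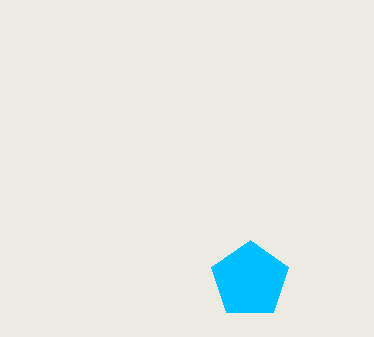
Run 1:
x = 250
y = 280
r = 40
c = 'deepskyblue'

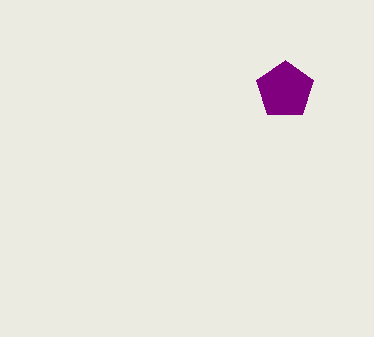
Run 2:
x = 285
y = 90
r = 30
c = 'purple'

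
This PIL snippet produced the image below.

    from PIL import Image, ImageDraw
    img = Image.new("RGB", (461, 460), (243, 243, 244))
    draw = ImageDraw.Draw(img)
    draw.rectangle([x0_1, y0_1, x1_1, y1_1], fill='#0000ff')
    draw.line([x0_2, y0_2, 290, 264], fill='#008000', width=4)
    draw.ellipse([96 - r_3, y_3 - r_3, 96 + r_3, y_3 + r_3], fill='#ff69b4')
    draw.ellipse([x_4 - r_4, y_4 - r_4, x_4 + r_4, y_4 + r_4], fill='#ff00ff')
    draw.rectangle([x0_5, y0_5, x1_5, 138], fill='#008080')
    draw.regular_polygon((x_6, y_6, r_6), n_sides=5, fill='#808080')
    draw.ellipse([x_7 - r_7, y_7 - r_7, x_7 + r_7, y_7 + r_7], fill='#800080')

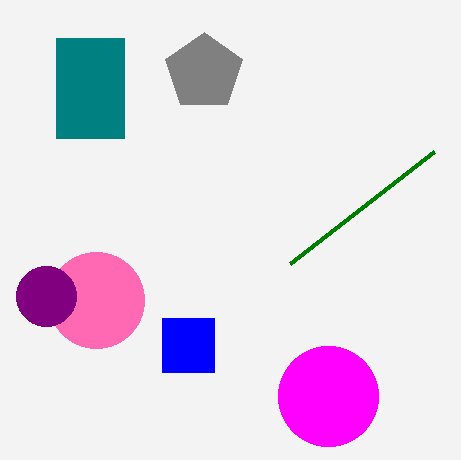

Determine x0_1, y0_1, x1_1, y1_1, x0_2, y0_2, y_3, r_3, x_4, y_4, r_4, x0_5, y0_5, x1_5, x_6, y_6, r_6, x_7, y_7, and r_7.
x0_1 = 162, y0_1 = 318, x1_1 = 214, y1_1 = 372, x0_2 = 434, y0_2 = 152, y_3 = 300, r_3 = 48, x_4 = 328, y_4 = 396, r_4 = 50, x0_5 = 56, y0_5 = 38, x1_5 = 124, x_6 = 204, y_6 = 72, r_6 = 40, x_7 = 46, y_7 = 296, r_7 = 30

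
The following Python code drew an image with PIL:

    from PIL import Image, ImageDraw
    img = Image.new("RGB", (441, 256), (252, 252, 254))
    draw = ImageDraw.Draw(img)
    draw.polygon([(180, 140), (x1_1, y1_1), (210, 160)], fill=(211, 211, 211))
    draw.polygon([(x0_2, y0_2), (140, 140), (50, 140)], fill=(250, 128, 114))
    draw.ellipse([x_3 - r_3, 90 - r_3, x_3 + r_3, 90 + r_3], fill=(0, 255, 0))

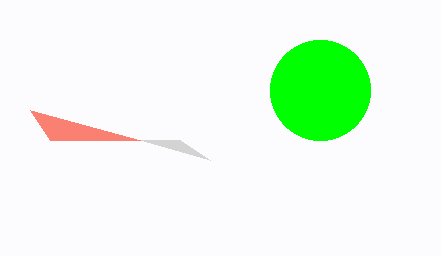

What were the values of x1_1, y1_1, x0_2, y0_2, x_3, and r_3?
x1_1 = 140
y1_1 = 140
x0_2 = 30
y0_2 = 110
x_3 = 320
r_3 = 50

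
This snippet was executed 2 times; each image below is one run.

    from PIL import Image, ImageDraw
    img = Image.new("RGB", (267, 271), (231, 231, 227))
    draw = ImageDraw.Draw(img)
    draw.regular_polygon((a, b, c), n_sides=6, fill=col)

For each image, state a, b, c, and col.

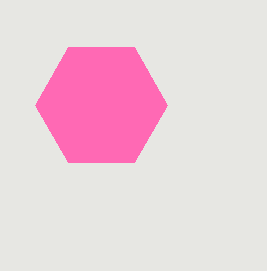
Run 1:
a = 101; b = 105; c = 66; col = 'hotpink'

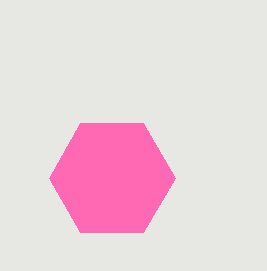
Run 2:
a = 112; b = 178; c = 63; col = 'hotpink'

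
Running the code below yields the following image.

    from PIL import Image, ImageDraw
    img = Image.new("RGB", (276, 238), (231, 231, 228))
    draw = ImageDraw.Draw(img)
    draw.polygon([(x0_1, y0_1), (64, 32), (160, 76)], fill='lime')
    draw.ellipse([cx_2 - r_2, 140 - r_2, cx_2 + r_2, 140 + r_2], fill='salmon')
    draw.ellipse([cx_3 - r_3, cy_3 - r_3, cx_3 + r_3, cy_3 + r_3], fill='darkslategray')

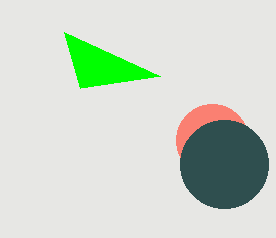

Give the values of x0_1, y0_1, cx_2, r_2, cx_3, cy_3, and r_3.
x0_1 = 80; y0_1 = 88; cx_2 = 212; r_2 = 36; cx_3 = 224; cy_3 = 164; r_3 = 44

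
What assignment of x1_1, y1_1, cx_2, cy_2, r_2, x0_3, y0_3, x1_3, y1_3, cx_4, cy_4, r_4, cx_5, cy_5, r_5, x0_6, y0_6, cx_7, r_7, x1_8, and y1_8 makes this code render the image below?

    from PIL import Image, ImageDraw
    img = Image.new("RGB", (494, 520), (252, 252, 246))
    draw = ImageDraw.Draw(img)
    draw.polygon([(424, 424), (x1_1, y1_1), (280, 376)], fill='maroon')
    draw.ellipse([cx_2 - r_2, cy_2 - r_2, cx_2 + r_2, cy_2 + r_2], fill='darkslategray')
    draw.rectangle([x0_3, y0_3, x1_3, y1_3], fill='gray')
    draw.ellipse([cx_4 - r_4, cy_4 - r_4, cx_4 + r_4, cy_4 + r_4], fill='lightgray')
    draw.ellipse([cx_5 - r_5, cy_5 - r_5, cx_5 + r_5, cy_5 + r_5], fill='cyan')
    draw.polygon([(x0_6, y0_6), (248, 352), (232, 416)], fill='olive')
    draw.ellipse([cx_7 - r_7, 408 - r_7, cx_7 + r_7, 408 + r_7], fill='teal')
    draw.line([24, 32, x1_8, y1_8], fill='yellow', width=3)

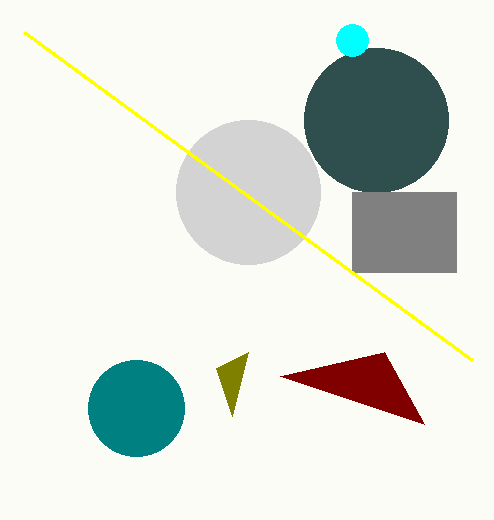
x1_1 = 384
y1_1 = 352
cx_2 = 376
cy_2 = 120
r_2 = 72
x0_3 = 352
y0_3 = 192
x1_3 = 456
y1_3 = 272
cx_4 = 248
cy_4 = 192
r_4 = 72
cx_5 = 352
cy_5 = 40
r_5 = 16
x0_6 = 216
y0_6 = 368
cx_7 = 136
r_7 = 48
x1_8 = 472
y1_8 = 360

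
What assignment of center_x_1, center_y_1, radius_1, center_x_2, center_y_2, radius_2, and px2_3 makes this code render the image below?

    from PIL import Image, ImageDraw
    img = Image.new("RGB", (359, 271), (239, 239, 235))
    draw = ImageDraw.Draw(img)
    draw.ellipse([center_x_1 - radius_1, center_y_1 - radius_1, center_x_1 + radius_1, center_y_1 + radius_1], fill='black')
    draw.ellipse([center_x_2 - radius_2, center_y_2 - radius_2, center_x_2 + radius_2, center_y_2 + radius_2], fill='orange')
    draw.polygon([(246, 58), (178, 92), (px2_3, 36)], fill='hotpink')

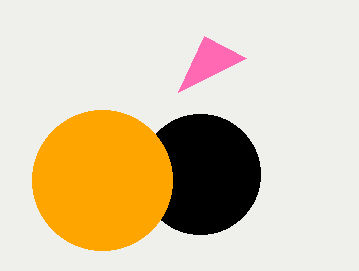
center_x_1 = 200; center_y_1 = 174; radius_1 = 60; center_x_2 = 102; center_y_2 = 180; radius_2 = 70; px2_3 = 204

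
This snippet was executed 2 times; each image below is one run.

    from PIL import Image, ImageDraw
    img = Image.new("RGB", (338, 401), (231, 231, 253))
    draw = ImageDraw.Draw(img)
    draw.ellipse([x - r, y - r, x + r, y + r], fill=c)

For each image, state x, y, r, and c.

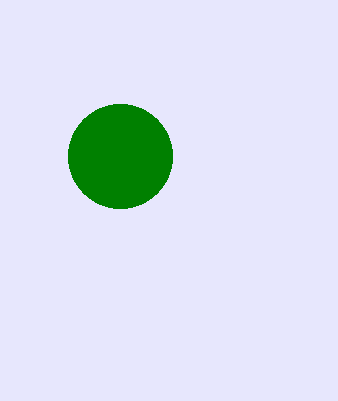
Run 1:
x = 120, y = 156, r = 52, c = 'green'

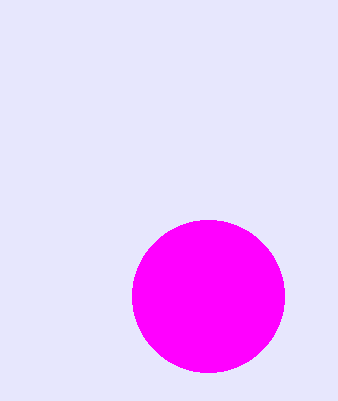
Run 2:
x = 208
y = 296
r = 76
c = 'magenta'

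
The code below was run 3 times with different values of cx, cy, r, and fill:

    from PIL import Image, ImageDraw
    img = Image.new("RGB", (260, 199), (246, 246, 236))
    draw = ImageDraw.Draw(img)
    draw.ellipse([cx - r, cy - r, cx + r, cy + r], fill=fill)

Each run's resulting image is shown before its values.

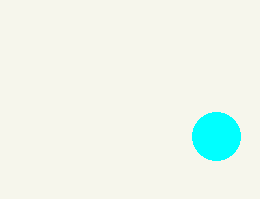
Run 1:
cx = 216, cy = 136, r = 24, fill = 'cyan'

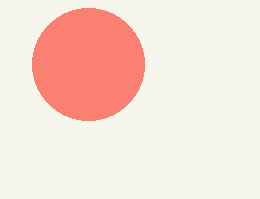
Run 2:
cx = 88
cy = 64
r = 56
fill = 'salmon'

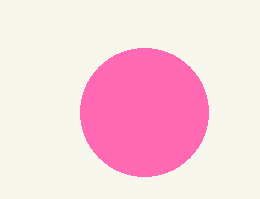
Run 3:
cx = 144
cy = 112
r = 64
fill = 'hotpink'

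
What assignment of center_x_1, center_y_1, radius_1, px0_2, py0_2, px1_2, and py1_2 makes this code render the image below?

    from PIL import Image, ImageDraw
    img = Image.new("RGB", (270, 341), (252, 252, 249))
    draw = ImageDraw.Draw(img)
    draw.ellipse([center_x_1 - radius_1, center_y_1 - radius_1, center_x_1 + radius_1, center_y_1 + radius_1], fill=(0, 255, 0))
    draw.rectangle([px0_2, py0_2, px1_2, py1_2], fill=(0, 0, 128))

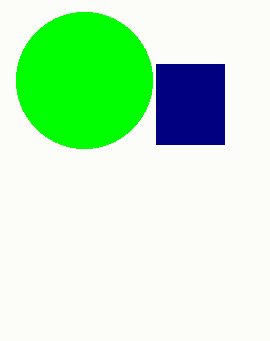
center_x_1 = 84; center_y_1 = 80; radius_1 = 68; px0_2 = 156; py0_2 = 64; px1_2 = 224; py1_2 = 144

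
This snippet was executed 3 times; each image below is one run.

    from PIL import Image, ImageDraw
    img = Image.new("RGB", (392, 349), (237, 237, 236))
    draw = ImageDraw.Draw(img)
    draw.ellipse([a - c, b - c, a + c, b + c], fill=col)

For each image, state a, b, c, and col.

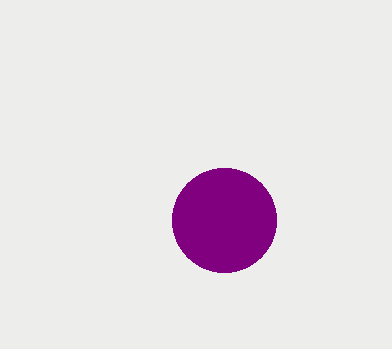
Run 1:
a = 224
b = 220
c = 52
col = 'purple'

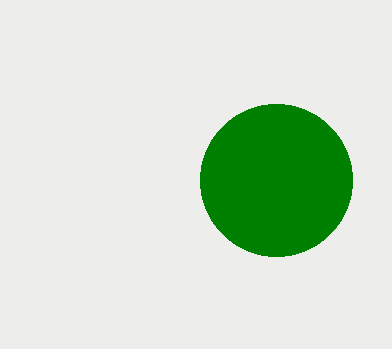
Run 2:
a = 276; b = 180; c = 76; col = 'green'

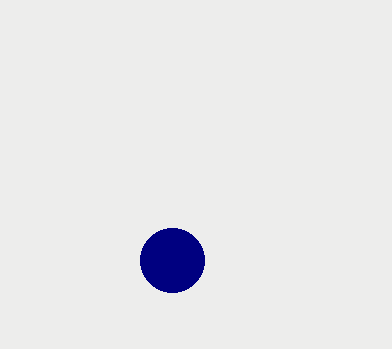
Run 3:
a = 172; b = 260; c = 32; col = 'navy'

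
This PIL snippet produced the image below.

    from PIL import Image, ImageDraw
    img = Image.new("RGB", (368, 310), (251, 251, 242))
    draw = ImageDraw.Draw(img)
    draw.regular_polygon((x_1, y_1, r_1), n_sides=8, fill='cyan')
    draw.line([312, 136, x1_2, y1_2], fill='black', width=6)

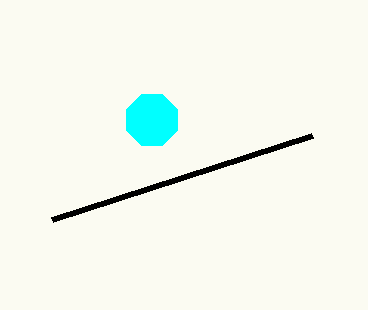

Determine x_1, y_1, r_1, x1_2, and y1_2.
x_1 = 152
y_1 = 120
r_1 = 28
x1_2 = 52
y1_2 = 220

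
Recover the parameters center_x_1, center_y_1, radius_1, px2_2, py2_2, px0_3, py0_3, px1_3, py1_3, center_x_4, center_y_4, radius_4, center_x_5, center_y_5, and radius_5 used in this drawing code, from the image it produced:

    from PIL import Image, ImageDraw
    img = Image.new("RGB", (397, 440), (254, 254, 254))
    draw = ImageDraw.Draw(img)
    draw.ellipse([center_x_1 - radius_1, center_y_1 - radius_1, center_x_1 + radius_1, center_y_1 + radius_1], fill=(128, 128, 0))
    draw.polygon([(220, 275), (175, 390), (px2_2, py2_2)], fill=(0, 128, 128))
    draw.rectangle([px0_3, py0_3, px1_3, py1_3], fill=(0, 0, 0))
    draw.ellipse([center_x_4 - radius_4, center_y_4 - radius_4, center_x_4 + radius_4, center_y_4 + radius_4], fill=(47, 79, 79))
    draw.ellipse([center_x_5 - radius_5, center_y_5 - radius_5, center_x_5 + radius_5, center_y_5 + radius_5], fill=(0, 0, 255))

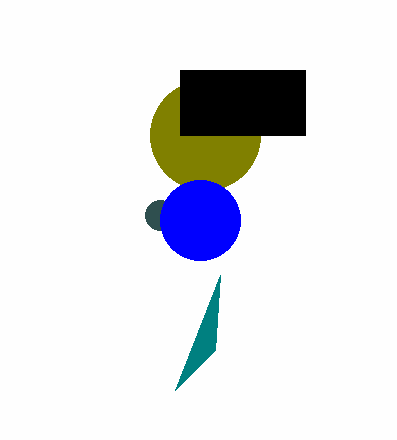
center_x_1 = 205, center_y_1 = 135, radius_1 = 55, px2_2 = 215, py2_2 = 350, px0_3 = 180, py0_3 = 70, px1_3 = 305, py1_3 = 135, center_x_4 = 160, center_y_4 = 215, radius_4 = 15, center_x_5 = 200, center_y_5 = 220, radius_5 = 40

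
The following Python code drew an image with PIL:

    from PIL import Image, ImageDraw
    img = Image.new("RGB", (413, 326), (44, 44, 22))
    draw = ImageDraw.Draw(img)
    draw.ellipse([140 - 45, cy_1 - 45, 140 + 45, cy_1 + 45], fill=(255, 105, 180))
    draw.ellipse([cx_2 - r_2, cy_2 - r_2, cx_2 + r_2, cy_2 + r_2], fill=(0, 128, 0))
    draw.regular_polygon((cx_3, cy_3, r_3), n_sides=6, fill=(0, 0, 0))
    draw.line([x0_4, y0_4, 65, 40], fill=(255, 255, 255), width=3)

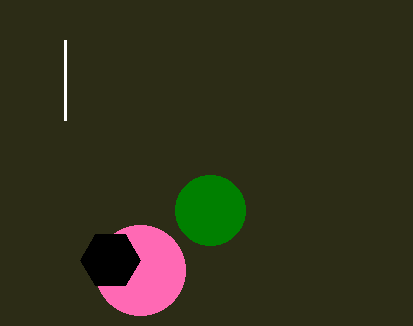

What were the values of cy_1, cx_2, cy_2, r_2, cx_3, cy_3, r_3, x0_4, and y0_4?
cy_1 = 270; cx_2 = 210; cy_2 = 210; r_2 = 35; cx_3 = 110; cy_3 = 260; r_3 = 30; x0_4 = 65; y0_4 = 120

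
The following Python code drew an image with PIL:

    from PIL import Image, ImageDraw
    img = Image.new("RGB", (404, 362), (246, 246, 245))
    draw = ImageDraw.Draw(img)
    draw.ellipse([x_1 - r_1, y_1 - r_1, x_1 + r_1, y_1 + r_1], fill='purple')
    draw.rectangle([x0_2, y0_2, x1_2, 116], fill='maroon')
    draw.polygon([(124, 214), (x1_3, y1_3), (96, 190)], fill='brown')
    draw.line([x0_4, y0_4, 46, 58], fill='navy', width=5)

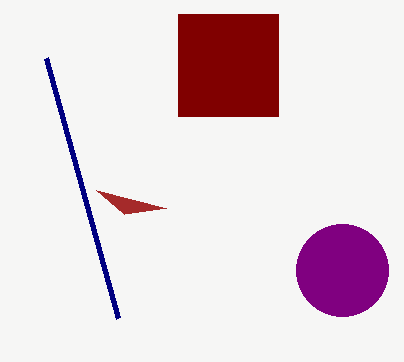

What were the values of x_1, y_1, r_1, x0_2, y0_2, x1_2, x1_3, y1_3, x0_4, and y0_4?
x_1 = 342, y_1 = 270, r_1 = 46, x0_2 = 178, y0_2 = 14, x1_2 = 278, x1_3 = 166, y1_3 = 208, x0_4 = 118, y0_4 = 318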